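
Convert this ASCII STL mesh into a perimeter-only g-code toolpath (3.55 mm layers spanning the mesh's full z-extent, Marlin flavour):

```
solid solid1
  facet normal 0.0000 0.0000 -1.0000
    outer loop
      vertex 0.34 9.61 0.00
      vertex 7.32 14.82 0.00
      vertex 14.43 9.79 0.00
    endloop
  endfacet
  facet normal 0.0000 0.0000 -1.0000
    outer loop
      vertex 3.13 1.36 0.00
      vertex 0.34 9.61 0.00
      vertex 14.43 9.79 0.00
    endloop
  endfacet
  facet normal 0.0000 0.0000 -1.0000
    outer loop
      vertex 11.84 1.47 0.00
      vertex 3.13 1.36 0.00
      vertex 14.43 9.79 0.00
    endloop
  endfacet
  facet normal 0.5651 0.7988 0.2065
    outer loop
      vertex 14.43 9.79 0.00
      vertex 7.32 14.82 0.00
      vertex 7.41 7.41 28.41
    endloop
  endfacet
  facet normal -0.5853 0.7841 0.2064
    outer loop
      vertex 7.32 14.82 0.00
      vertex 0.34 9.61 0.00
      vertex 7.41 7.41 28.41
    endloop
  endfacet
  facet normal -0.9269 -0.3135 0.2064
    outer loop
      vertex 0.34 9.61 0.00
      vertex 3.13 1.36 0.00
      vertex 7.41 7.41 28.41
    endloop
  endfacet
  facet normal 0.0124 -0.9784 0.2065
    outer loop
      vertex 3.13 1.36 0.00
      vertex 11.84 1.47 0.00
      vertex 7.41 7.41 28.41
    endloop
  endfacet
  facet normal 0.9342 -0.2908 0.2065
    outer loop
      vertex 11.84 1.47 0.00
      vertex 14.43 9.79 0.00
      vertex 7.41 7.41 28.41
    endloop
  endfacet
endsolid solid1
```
; perimeter-only toolpath
G21 ; units = mm
G90 ; absolute positioning
G28 ; home
; layer 1
G0 Z3.55
G0 X13.55 Y9.49
G1 X7.33 Y13.89
G1 X1.22 Y9.33
G1 X3.67 Y2.12
G1 X11.29 Y2.21
G1 X13.55 Y9.49
; layer 2
G0 Z7.10
G0 X12.68 Y9.20
G1 X7.34 Y12.97
G1 X2.11 Y9.06
G1 X4.20 Y2.87
G1 X10.73 Y2.96
G1 X12.68 Y9.20
; layer 3
G0 Z10.65
G0 X11.80 Y8.90
G1 X7.35 Y12.04
G1 X2.99 Y8.79
G1 X4.73 Y3.63
G1 X10.18 Y3.70
G1 X11.80 Y8.90
; layer 4
G0 Z14.21
G0 X10.92 Y8.60
G1 X7.37 Y11.12
G1 X3.88 Y8.51
G1 X5.27 Y4.38
G1 X9.62 Y4.44
G1 X10.92 Y8.60
; layer 5
G0 Z17.76
G0 X10.04 Y8.30
G1 X7.38 Y10.19
G1 X4.76 Y8.23
G1 X5.80 Y5.14
G1 X9.07 Y5.18
G1 X10.04 Y8.30
; layer 6
G0 Z21.31
G0 X9.16 Y8.00
G1 X7.39 Y9.26
G1 X5.64 Y7.96
G1 X6.34 Y5.90
G1 X8.52 Y5.92
G1 X9.16 Y8.00
; layer 7
G0 Z24.86
G0 X8.29 Y7.71
G1 X7.40 Y8.34
G1 X6.53 Y7.69
G1 X6.88 Y6.65
G1 X7.96 Y6.67
G1 X8.29 Y7.71
M2 ; end

The solid is a regular 5-sided pyramid, base circumscribed radius ≈ 7.41 mm, apex at z ≈ 28.4 mm. Slicing at Δz = 3.55 mm — 8 equal slices spanning the solid's height, so layer i sits at z = i·h/8 — gives 7 non-empty perimeters. Each is a 5-segment closed polygon; G0 lifts to the layer z and rapids to the start vertex, then G1 traces the edges. The cross-section shrinks linearly with z (the slice at the apex is degenerate and omitted).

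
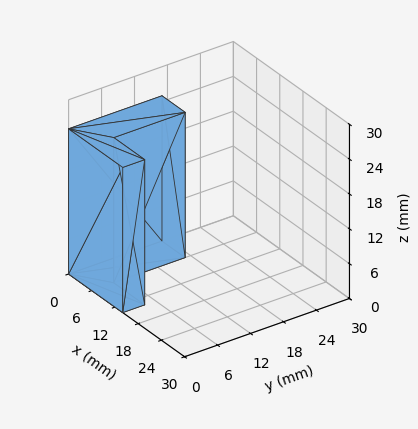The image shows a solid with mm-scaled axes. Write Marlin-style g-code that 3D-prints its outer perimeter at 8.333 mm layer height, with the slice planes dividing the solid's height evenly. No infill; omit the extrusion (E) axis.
Reading the render: the shape is an L-shaped prism: outer 14 × 17 mm, arm thicknesses ≈ 4 mm (horizontal) and 6 mm (vertical), extruded 25 mm in z (dimensions read to the nearest mm from the axis ticks). For the g-code, the solid's height is divided into equal slices at the stated Δz and each level perimeter traced with G1 moves after a G0 lift.

; perimeter-only toolpath
G21 ; units = mm
G90 ; absolute positioning
G28 ; home
; layer 1
G0 Z8.333
G0 X0.000 Y0.000
G1 X14.000 Y0.000
G1 X14.000 Y4.000
G1 X6.000 Y4.000
G1 X6.000 Y17.000
G1 X0.000 Y17.000
G1 X0.000 Y0.000
; layer 2
G0 Z16.667
G0 X0.000 Y0.000
G1 X14.000 Y0.000
G1 X14.000 Y4.000
G1 X6.000 Y4.000
G1 X6.000 Y17.000
G1 X0.000 Y17.000
G1 X0.000 Y0.000
; layer 3
G0 Z25.000
G0 X0.000 Y0.000
G1 X14.000 Y0.000
G1 X14.000 Y4.000
G1 X6.000 Y4.000
G1 X6.000 Y17.000
G1 X0.000 Y17.000
G1 X0.000 Y0.000
M2 ; end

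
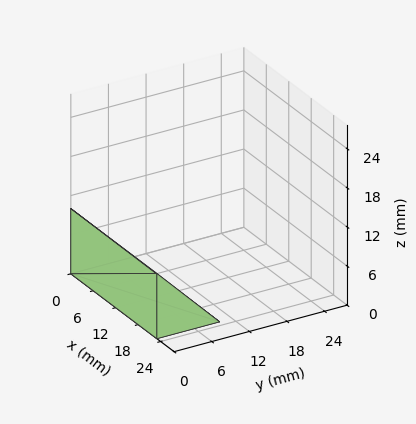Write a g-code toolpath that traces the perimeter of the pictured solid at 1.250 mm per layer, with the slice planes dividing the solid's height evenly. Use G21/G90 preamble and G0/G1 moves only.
Reading the render: the shape is a wedge (ramp): 23 × 10 mm base, rising to 10 mm along the y=0 edge and sloping linearly to z=0 at y=10 (dimensions read to the nearest mm from the axis ticks). For the g-code, the solid's height is divided into equal slices at the stated Δz and each level perimeter traced with G1 moves after a G0 lift.

; perimeter-only toolpath
G21 ; units = mm
G90 ; absolute positioning
G28 ; home
; layer 1
G0 Z1.250
G0 X0.000 Y0.000
G1 X23.000 Y0.000
G1 X23.000 Y8.750
G1 X0.000 Y8.750
G1 X0.000 Y0.000
; layer 2
G0 Z2.500
G0 X0.000 Y0.000
G1 X23.000 Y0.000
G1 X23.000 Y7.500
G1 X0.000 Y7.500
G1 X0.000 Y0.000
; layer 3
G0 Z3.750
G0 X0.000 Y0.000
G1 X23.000 Y0.000
G1 X23.000 Y6.250
G1 X0.000 Y6.250
G1 X0.000 Y0.000
; layer 4
G0 Z5.000
G0 X0.000 Y0.000
G1 X23.000 Y0.000
G1 X23.000 Y5.000
G1 X0.000 Y5.000
G1 X0.000 Y0.000
; layer 5
G0 Z6.250
G0 X0.000 Y0.000
G1 X23.000 Y0.000
G1 X23.000 Y3.750
G1 X0.000 Y3.750
G1 X0.000 Y0.000
; layer 6
G0 Z7.500
G0 X0.000 Y0.000
G1 X23.000 Y0.000
G1 X23.000 Y2.500
G1 X0.000 Y2.500
G1 X0.000 Y0.000
; layer 7
G0 Z8.750
G0 X0.000 Y0.000
G1 X23.000 Y0.000
G1 X23.000 Y1.250
G1 X0.000 Y1.250
G1 X0.000 Y0.000
M2 ; end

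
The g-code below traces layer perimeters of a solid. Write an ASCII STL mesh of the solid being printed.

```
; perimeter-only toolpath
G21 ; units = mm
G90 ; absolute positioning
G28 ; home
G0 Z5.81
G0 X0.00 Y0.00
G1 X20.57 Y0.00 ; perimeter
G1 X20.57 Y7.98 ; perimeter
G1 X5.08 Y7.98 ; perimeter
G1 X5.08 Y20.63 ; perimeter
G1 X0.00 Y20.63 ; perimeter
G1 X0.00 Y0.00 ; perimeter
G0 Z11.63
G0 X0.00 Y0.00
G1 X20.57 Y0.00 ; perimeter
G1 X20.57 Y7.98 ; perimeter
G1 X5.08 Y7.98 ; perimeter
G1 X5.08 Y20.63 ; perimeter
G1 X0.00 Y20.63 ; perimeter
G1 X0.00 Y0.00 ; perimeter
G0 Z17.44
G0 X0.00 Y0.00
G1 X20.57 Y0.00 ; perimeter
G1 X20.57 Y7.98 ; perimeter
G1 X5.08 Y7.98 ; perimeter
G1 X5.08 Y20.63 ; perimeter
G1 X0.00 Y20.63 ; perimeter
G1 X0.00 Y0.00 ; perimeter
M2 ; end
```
solid part
  facet normal 0.0000 0.0000 -1.0000
    outer loop
      vertex 20.57 7.98 0.00
      vertex 20.57 0.00 0.00
      vertex 0.00 0.00 0.00
    endloop
  endfacet
  facet normal 0.0000 0.0000 -1.0000
    outer loop
      vertex 5.08 7.98 0.00
      vertex 20.57 7.98 0.00
      vertex 0.00 0.00 0.00
    endloop
  endfacet
  facet normal 0.0000 0.0000 -1.0000
    outer loop
      vertex 5.08 20.63 0.00
      vertex 5.08 7.98 0.00
      vertex 0.00 0.00 0.00
    endloop
  endfacet
  facet normal 0.0000 0.0000 -1.0000
    outer loop
      vertex 0.00 20.63 0.00
      vertex 5.08 20.63 0.00
      vertex 0.00 0.00 0.00
    endloop
  endfacet
  facet normal 0.0000 0.0000 1.0000
    outer loop
      vertex 0.00 0.00 17.44
      vertex 20.57 0.00 17.44
      vertex 20.57 7.98 17.44
    endloop
  endfacet
  facet normal 0.0000 0.0000 1.0000
    outer loop
      vertex 0.00 0.00 17.44
      vertex 20.57 7.98 17.44
      vertex 5.08 7.98 17.44
    endloop
  endfacet
  facet normal 0.0000 0.0000 1.0000
    outer loop
      vertex 0.00 0.00 17.44
      vertex 5.08 7.98 17.44
      vertex 5.08 20.63 17.44
    endloop
  endfacet
  facet normal 0.0000 0.0000 1.0000
    outer loop
      vertex 0.00 0.00 17.44
      vertex 5.08 20.63 17.44
      vertex 0.00 20.63 17.44
    endloop
  endfacet
  facet normal 0.0000 -1.0000 0.0000
    outer loop
      vertex 0.00 0.00 0.00
      vertex 20.57 0.00 0.00
      vertex 20.57 0.00 17.44
    endloop
  endfacet
  facet normal 0.0000 -1.0000 0.0000
    outer loop
      vertex 0.00 0.00 0.00
      vertex 20.57 0.00 17.44
      vertex 0.00 0.00 17.44
    endloop
  endfacet
  facet normal 1.0000 0.0000 0.0000
    outer loop
      vertex 20.57 0.00 0.00
      vertex 20.57 7.98 0.00
      vertex 20.57 7.98 17.44
    endloop
  endfacet
  facet normal 1.0000 0.0000 0.0000
    outer loop
      vertex 20.57 0.00 0.00
      vertex 20.57 7.98 17.44
      vertex 20.57 0.00 17.44
    endloop
  endfacet
  facet normal 0.0000 1.0000 0.0000
    outer loop
      vertex 20.57 7.98 0.00
      vertex 5.08 7.98 0.00
      vertex 5.08 7.98 17.44
    endloop
  endfacet
  facet normal 0.0000 1.0000 0.0000
    outer loop
      vertex 20.57 7.98 0.00
      vertex 5.08 7.98 17.44
      vertex 20.57 7.98 17.44
    endloop
  endfacet
  facet normal 1.0000 0.0000 0.0000
    outer loop
      vertex 5.08 7.98 0.00
      vertex 5.08 20.63 0.00
      vertex 5.08 20.63 17.44
    endloop
  endfacet
  facet normal 1.0000 0.0000 0.0000
    outer loop
      vertex 5.08 7.98 0.00
      vertex 5.08 20.63 17.44
      vertex 5.08 7.98 17.44
    endloop
  endfacet
  facet normal 0.0000 1.0000 0.0000
    outer loop
      vertex 5.08 20.63 0.00
      vertex 0.00 20.63 0.00
      vertex 0.00 20.63 17.44
    endloop
  endfacet
  facet normal 0.0000 1.0000 0.0000
    outer loop
      vertex 5.08 20.63 0.00
      vertex 0.00 20.63 17.44
      vertex 5.08 20.63 17.44
    endloop
  endfacet
  facet normal -1.0000 0.0000 0.0000
    outer loop
      vertex 0.00 20.63 0.00
      vertex 0.00 0.00 0.00
      vertex 0.00 0.00 17.44
    endloop
  endfacet
  facet normal -1.0000 0.0000 0.0000
    outer loop
      vertex 0.00 20.63 0.00
      vertex 0.00 0.00 17.44
      vertex 0.00 20.63 17.44
    endloop
  endfacet
endsolid part

The G0 Z moves step by Δz≈5.81 mm. Every layer's G1 loop is the same polygon, so the solid is a straight extrusion of it from z=0 to z≈17.4. Closing with flat bottom and top caps and triangulating gives 20 facets — an L-shaped prism: outer 20.6 × 20.6 mm, arm thicknesses ≈ 7.98 mm (horizontal) and 5.08 mm (vertical), extruded 17.4 mm in z.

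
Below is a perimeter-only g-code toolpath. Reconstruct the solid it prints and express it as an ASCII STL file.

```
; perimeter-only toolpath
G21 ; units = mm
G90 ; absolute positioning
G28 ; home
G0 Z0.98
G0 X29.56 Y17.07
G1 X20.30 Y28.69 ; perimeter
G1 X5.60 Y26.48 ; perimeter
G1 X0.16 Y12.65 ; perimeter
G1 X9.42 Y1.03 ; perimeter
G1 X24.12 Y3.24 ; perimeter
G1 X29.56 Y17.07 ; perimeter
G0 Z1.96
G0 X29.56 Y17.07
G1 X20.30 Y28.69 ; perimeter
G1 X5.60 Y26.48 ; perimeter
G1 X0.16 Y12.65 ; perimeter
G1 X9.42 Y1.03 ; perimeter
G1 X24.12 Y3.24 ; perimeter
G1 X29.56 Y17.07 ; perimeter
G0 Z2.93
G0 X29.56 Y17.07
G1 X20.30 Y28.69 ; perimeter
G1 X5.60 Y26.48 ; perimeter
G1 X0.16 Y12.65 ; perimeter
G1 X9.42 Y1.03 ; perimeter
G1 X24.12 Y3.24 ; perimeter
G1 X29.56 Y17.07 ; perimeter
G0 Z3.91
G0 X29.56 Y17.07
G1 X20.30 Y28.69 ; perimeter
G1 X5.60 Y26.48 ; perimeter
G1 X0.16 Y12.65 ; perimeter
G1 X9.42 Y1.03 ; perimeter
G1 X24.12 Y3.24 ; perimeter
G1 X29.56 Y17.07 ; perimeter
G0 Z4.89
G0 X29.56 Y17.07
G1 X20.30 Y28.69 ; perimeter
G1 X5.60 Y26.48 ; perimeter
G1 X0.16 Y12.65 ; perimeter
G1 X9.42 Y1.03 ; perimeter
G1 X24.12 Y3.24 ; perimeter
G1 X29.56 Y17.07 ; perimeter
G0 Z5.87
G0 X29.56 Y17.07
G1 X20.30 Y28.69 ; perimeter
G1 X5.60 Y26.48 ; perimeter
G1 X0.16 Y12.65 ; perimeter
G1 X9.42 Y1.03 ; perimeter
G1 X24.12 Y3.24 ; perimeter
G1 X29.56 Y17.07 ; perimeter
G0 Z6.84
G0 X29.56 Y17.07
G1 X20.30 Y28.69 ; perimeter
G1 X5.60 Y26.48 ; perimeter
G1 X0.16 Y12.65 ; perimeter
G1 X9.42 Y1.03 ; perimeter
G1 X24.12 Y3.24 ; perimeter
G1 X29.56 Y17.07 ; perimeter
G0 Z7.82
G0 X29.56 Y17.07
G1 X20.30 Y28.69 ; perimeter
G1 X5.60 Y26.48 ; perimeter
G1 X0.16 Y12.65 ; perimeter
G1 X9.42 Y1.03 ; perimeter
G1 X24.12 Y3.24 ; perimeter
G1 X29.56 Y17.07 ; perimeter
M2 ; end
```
solid part
  facet normal 0.0000 0.0000 -1.0000
    outer loop
      vertex 5.60 26.48 0.00
      vertex 20.30 28.69 0.00
      vertex 29.56 17.07 0.00
    endloop
  endfacet
  facet normal 0.0000 0.0000 -1.0000
    outer loop
      vertex 0.16 12.65 0.00
      vertex 5.60 26.48 0.00
      vertex 29.56 17.07 0.00
    endloop
  endfacet
  facet normal 0.0000 0.0000 -1.0000
    outer loop
      vertex 9.42 1.03 0.00
      vertex 0.16 12.65 0.00
      vertex 29.56 17.07 0.00
    endloop
  endfacet
  facet normal 0.0000 0.0000 -1.0000
    outer loop
      vertex 24.12 3.24 0.00
      vertex 9.42 1.03 0.00
      vertex 29.56 17.07 0.00
    endloop
  endfacet
  facet normal 0.0000 0.0000 1.0000
    outer loop
      vertex 29.56 17.07 7.82
      vertex 20.30 28.69 7.82
      vertex 5.60 26.48 7.82
    endloop
  endfacet
  facet normal 0.0000 0.0000 1.0000
    outer loop
      vertex 29.56 17.07 7.82
      vertex 5.60 26.48 7.82
      vertex 0.16 12.65 7.82
    endloop
  endfacet
  facet normal 0.0000 0.0000 1.0000
    outer loop
      vertex 29.56 17.07 7.82
      vertex 0.16 12.65 7.82
      vertex 9.42 1.03 7.82
    endloop
  endfacet
  facet normal 0.0000 0.0000 1.0000
    outer loop
      vertex 29.56 17.07 7.82
      vertex 9.42 1.03 7.82
      vertex 24.12 3.24 7.82
    endloop
  endfacet
  facet normal 0.7820 0.6232 0.0000
    outer loop
      vertex 29.56 17.07 0.00
      vertex 20.30 28.69 0.00
      vertex 20.30 28.69 7.82
    endloop
  endfacet
  facet normal 0.7820 0.6232 0.0000
    outer loop
      vertex 29.56 17.07 0.00
      vertex 20.30 28.69 7.82
      vertex 29.56 17.07 7.82
    endloop
  endfacet
  facet normal -0.1487 0.9889 0.0000
    outer loop
      vertex 20.30 28.69 0.00
      vertex 5.60 26.48 0.00
      vertex 5.60 26.48 7.82
    endloop
  endfacet
  facet normal -0.1487 0.9889 0.0000
    outer loop
      vertex 20.30 28.69 0.00
      vertex 5.60 26.48 7.82
      vertex 20.30 28.69 7.82
    endloop
  endfacet
  facet normal -0.9306 0.3660 0.0000
    outer loop
      vertex 5.60 26.48 0.00
      vertex 0.16 12.65 0.00
      vertex 0.16 12.65 7.82
    endloop
  endfacet
  facet normal -0.9306 0.3660 0.0000
    outer loop
      vertex 5.60 26.48 0.00
      vertex 0.16 12.65 7.82
      vertex 5.60 26.48 7.82
    endloop
  endfacet
  facet normal -0.7820 -0.6232 0.0000
    outer loop
      vertex 0.16 12.65 0.00
      vertex 9.42 1.03 0.00
      vertex 9.42 1.03 7.82
    endloop
  endfacet
  facet normal -0.7820 -0.6232 0.0000
    outer loop
      vertex 0.16 12.65 0.00
      vertex 9.42 1.03 7.82
      vertex 0.16 12.65 7.82
    endloop
  endfacet
  facet normal 0.1487 -0.9889 0.0000
    outer loop
      vertex 9.42 1.03 0.00
      vertex 24.12 3.24 0.00
      vertex 24.12 3.24 7.82
    endloop
  endfacet
  facet normal 0.1487 -0.9889 0.0000
    outer loop
      vertex 9.42 1.03 0.00
      vertex 24.12 3.24 7.82
      vertex 9.42 1.03 7.82
    endloop
  endfacet
  facet normal 0.9306 -0.3660 0.0000
    outer loop
      vertex 24.12 3.24 0.00
      vertex 29.56 17.07 0.00
      vertex 29.56 17.07 7.82
    endloop
  endfacet
  facet normal 0.9306 -0.3660 0.0000
    outer loop
      vertex 24.12 3.24 0.00
      vertex 29.56 17.07 7.82
      vertex 24.12 3.24 7.82
    endloop
  endfacet
endsolid part

The G0 Z moves step by Δz≈0.98 mm. Every layer's G1 loop is the same polygon, so the solid is a straight extrusion of it from z=0 to z≈7.82. Closing with flat bottom and top caps and triangulating gives 20 facets — a regular 6-sided prism (a cylinder approximated with 6 flat sides), circumscribed radius ≈ 14.9 mm, height ≈ 7.82 mm.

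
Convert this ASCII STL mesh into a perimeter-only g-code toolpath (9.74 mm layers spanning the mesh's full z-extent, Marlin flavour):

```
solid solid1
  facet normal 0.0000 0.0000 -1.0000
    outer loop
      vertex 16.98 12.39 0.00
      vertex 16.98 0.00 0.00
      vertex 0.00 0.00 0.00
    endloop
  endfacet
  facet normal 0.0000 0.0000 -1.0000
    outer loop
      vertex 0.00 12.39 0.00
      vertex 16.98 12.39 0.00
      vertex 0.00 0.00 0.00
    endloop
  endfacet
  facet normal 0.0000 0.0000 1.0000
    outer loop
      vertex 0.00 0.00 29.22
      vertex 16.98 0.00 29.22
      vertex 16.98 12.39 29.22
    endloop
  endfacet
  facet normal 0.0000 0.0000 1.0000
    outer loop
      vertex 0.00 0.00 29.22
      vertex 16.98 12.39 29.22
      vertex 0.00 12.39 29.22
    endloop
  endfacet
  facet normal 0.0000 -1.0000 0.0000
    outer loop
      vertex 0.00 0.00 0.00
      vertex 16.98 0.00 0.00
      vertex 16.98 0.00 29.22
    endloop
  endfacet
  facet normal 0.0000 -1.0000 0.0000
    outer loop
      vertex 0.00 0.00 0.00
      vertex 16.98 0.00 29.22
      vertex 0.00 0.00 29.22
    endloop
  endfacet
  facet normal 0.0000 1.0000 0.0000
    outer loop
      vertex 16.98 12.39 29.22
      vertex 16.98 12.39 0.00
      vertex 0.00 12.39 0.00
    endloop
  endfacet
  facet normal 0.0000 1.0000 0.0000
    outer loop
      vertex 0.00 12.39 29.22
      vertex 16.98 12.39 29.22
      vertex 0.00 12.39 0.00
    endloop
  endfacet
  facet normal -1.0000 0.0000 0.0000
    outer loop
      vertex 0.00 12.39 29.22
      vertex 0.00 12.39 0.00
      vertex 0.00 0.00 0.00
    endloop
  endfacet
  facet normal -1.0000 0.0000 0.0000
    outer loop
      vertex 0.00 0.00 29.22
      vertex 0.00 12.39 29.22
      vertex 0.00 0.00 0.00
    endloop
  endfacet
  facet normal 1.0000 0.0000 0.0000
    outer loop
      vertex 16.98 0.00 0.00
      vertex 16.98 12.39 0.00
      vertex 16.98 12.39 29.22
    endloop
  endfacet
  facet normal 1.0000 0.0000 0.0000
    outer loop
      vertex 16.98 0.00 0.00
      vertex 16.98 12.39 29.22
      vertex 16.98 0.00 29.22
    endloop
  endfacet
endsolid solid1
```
; perimeter-only toolpath
G21 ; units = mm
G90 ; absolute positioning
G28 ; home
; layer 1
G0 Z9.74
G0 X0.00 Y0.00
G1 X16.98 Y0.00
G1 X16.98 Y12.39
G1 X0.00 Y12.39
G1 X0.00 Y0.00
; layer 2
G0 Z19.48
G0 X0.00 Y0.00
G1 X16.98 Y0.00
G1 X16.98 Y12.39
G1 X0.00 Y12.39
G1 X0.00 Y0.00
; layer 3
G0 Z29.22
G0 X0.00 Y0.00
G1 X16.98 Y0.00
G1 X16.98 Y12.39
G1 X0.00 Y12.39
G1 X0.00 Y0.00
M2 ; end

The solid is a rectangular box, roughly 17 × 12.4 mm footprint and 29.2 mm tall. Slicing at Δz = 9.74 mm — 3 equal slices spanning the solid's height, so layer i sits at z = i·h/3 — gives 3 non-empty perimeters. Each is a 4-segment closed polygon; G0 lifts to the layer z and rapids to the start vertex, then G1 traces the edges.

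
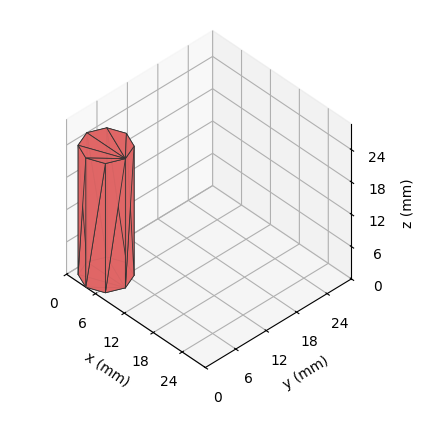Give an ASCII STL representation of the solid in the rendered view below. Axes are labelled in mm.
Reading the render: the shape is a regular 8-sided prism (a cylinder approximated with 8 flat sides), circumscribed radius ≈ 4 mm, height ≈ 24 mm (dimensions read to the nearest mm from the axis ticks). For the STL, each face is triangulated and given an outward normal.

solid part
  facet normal 0.0000 0.0000 -1.0000
    outer loop
      vertex 4.00 8.00 0.00
      vertex 6.83 6.83 0.00
      vertex 8.00 4.00 0.00
    endloop
  endfacet
  facet normal 0.0000 0.0000 -1.0000
    outer loop
      vertex 1.17 6.83 0.00
      vertex 4.00 8.00 0.00
      vertex 8.00 4.00 0.00
    endloop
  endfacet
  facet normal 0.0000 0.0000 -1.0000
    outer loop
      vertex 0.00 4.00 0.00
      vertex 1.17 6.83 0.00
      vertex 8.00 4.00 0.00
    endloop
  endfacet
  facet normal 0.0000 0.0000 -1.0000
    outer loop
      vertex 1.17 1.17 0.00
      vertex 0.00 4.00 0.00
      vertex 8.00 4.00 0.00
    endloop
  endfacet
  facet normal 0.0000 0.0000 -1.0000
    outer loop
      vertex 4.00 0.00 0.00
      vertex 1.17 1.17 0.00
      vertex 8.00 4.00 0.00
    endloop
  endfacet
  facet normal 0.0000 0.0000 -1.0000
    outer loop
      vertex 6.83 1.17 0.00
      vertex 4.00 0.00 0.00
      vertex 8.00 4.00 0.00
    endloop
  endfacet
  facet normal 0.0000 0.0000 1.0000
    outer loop
      vertex 8.00 4.00 24.00
      vertex 6.83 6.83 24.00
      vertex 4.00 8.00 24.00
    endloop
  endfacet
  facet normal 0.0000 0.0000 1.0000
    outer loop
      vertex 8.00 4.00 24.00
      vertex 4.00 8.00 24.00
      vertex 1.17 6.83 24.00
    endloop
  endfacet
  facet normal 0.0000 0.0000 1.0000
    outer loop
      vertex 8.00 4.00 24.00
      vertex 1.17 6.83 24.00
      vertex 0.00 4.00 24.00
    endloop
  endfacet
  facet normal 0.0000 0.0000 1.0000
    outer loop
      vertex 8.00 4.00 24.00
      vertex 0.00 4.00 24.00
      vertex 1.17 1.17 24.00
    endloop
  endfacet
  facet normal 0.0000 0.0000 1.0000
    outer loop
      vertex 8.00 4.00 24.00
      vertex 1.17 1.17 24.00
      vertex 4.00 0.00 24.00
    endloop
  endfacet
  facet normal 0.0000 0.0000 1.0000
    outer loop
      vertex 8.00 4.00 24.00
      vertex 4.00 0.00 24.00
      vertex 6.83 1.17 24.00
    endloop
  endfacet
  facet normal 0.9241 0.3821 0.0000
    outer loop
      vertex 8.00 4.00 0.00
      vertex 6.83 6.83 0.00
      vertex 6.83 6.83 24.00
    endloop
  endfacet
  facet normal 0.9241 0.3821 0.0000
    outer loop
      vertex 8.00 4.00 0.00
      vertex 6.83 6.83 24.00
      vertex 8.00 4.00 24.00
    endloop
  endfacet
  facet normal 0.3821 0.9241 0.0000
    outer loop
      vertex 6.83 6.83 0.00
      vertex 4.00 8.00 0.00
      vertex 4.00 8.00 24.00
    endloop
  endfacet
  facet normal 0.3821 0.9241 0.0000
    outer loop
      vertex 6.83 6.83 0.00
      vertex 4.00 8.00 24.00
      vertex 6.83 6.83 24.00
    endloop
  endfacet
  facet normal -0.3821 0.9241 0.0000
    outer loop
      vertex 4.00 8.00 0.00
      vertex 1.17 6.83 0.00
      vertex 1.17 6.83 24.00
    endloop
  endfacet
  facet normal -0.3821 0.9241 0.0000
    outer loop
      vertex 4.00 8.00 0.00
      vertex 1.17 6.83 24.00
      vertex 4.00 8.00 24.00
    endloop
  endfacet
  facet normal -0.9241 0.3821 0.0000
    outer loop
      vertex 1.17 6.83 0.00
      vertex 0.00 4.00 0.00
      vertex 0.00 4.00 24.00
    endloop
  endfacet
  facet normal -0.9241 0.3821 0.0000
    outer loop
      vertex 1.17 6.83 0.00
      vertex 0.00 4.00 24.00
      vertex 1.17 6.83 24.00
    endloop
  endfacet
  facet normal -0.9241 -0.3821 0.0000
    outer loop
      vertex 0.00 4.00 0.00
      vertex 1.17 1.17 0.00
      vertex 1.17 1.17 24.00
    endloop
  endfacet
  facet normal -0.9241 -0.3821 0.0000
    outer loop
      vertex 0.00 4.00 0.00
      vertex 1.17 1.17 24.00
      vertex 0.00 4.00 24.00
    endloop
  endfacet
  facet normal -0.3821 -0.9241 0.0000
    outer loop
      vertex 1.17 1.17 0.00
      vertex 4.00 0.00 0.00
      vertex 4.00 0.00 24.00
    endloop
  endfacet
  facet normal -0.3821 -0.9241 0.0000
    outer loop
      vertex 1.17 1.17 0.00
      vertex 4.00 0.00 24.00
      vertex 1.17 1.17 24.00
    endloop
  endfacet
  facet normal 0.3821 -0.9241 0.0000
    outer loop
      vertex 4.00 0.00 0.00
      vertex 6.83 1.17 0.00
      vertex 6.83 1.17 24.00
    endloop
  endfacet
  facet normal 0.3821 -0.9241 0.0000
    outer loop
      vertex 4.00 0.00 0.00
      vertex 6.83 1.17 24.00
      vertex 4.00 0.00 24.00
    endloop
  endfacet
  facet normal 0.9241 -0.3821 0.0000
    outer loop
      vertex 6.83 1.17 0.00
      vertex 8.00 4.00 0.00
      vertex 8.00 4.00 24.00
    endloop
  endfacet
  facet normal 0.9241 -0.3821 0.0000
    outer loop
      vertex 6.83 1.17 0.00
      vertex 8.00 4.00 24.00
      vertex 6.83 1.17 24.00
    endloop
  endfacet
endsolid part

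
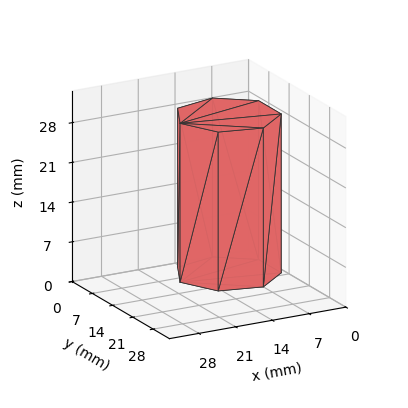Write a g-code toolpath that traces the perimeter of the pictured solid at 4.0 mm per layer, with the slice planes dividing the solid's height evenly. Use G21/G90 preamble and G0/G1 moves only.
Reading the render: the shape is a regular 7-sided prism (a cylinder approximated with 7 flat sides), circumscribed radius ≈ 9 mm, height ≈ 28 mm (dimensions read to the nearest mm from the axis ticks). For the g-code, the solid's height is divided into equal slices at the stated Δz and each level perimeter traced with G1 moves after a G0 lift.

; perimeter-only toolpath
G21 ; units = mm
G90 ; absolute positioning
G28 ; home
; layer 1
G0 Z4.0
G0 X18.0 Y9.0
G1 X14.6 Y16.0
G1 X7.0 Y17.8
G1 X0.9 Y12.9
G1 X0.9 Y5.1
G1 X7.0 Y0.2
G1 X14.6 Y2.0
G1 X18.0 Y9.0
; layer 2
G0 Z8.0
G0 X18.0 Y9.0
G1 X14.6 Y16.0
G1 X7.0 Y17.8
G1 X0.9 Y12.9
G1 X0.9 Y5.1
G1 X7.0 Y0.2
G1 X14.6 Y2.0
G1 X18.0 Y9.0
; layer 3
G0 Z12.0
G0 X18.0 Y9.0
G1 X14.6 Y16.0
G1 X7.0 Y17.8
G1 X0.9 Y12.9
G1 X0.9 Y5.1
G1 X7.0 Y0.2
G1 X14.6 Y2.0
G1 X18.0 Y9.0
; layer 4
G0 Z16.0
G0 X18.0 Y9.0
G1 X14.6 Y16.0
G1 X7.0 Y17.8
G1 X0.9 Y12.9
G1 X0.9 Y5.1
G1 X7.0 Y0.2
G1 X14.6 Y2.0
G1 X18.0 Y9.0
; layer 5
G0 Z20.0
G0 X18.0 Y9.0
G1 X14.6 Y16.0
G1 X7.0 Y17.8
G1 X0.9 Y12.9
G1 X0.9 Y5.1
G1 X7.0 Y0.2
G1 X14.6 Y2.0
G1 X18.0 Y9.0
; layer 6
G0 Z24.0
G0 X18.0 Y9.0
G1 X14.6 Y16.0
G1 X7.0 Y17.8
G1 X0.9 Y12.9
G1 X0.9 Y5.1
G1 X7.0 Y0.2
G1 X14.6 Y2.0
G1 X18.0 Y9.0
; layer 7
G0 Z28.0
G0 X18.0 Y9.0
G1 X14.6 Y16.0
G1 X7.0 Y17.8
G1 X0.9 Y12.9
G1 X0.9 Y5.1
G1 X7.0 Y0.2
G1 X14.6 Y2.0
G1 X18.0 Y9.0
M2 ; end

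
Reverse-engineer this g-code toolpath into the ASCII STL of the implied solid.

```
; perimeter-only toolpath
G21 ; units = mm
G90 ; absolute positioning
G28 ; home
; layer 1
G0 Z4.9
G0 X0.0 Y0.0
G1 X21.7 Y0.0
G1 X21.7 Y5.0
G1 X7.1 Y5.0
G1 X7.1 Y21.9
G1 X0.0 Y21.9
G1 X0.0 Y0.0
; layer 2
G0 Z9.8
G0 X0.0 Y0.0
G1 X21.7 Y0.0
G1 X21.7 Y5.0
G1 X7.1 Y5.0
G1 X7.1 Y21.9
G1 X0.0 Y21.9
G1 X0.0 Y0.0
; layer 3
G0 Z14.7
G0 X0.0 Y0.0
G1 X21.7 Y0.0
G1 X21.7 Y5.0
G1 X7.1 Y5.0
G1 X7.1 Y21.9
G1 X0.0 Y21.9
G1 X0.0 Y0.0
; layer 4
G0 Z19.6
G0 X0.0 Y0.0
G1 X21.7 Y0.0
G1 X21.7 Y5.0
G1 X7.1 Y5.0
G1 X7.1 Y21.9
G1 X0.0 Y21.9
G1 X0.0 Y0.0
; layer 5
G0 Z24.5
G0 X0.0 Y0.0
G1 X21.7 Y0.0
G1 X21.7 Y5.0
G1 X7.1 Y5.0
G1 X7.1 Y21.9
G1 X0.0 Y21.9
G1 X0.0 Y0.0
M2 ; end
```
solid part
  facet normal 0.0000 0.0000 -1.0000
    outer loop
      vertex 21.7 5.0 0.0
      vertex 21.7 0.0 0.0
      vertex 0.0 0.0 0.0
    endloop
  endfacet
  facet normal 0.0000 0.0000 -1.0000
    outer loop
      vertex 7.1 5.0 0.0
      vertex 21.7 5.0 0.0
      vertex 0.0 0.0 0.0
    endloop
  endfacet
  facet normal 0.0000 0.0000 -1.0000
    outer loop
      vertex 7.1 21.9 0.0
      vertex 7.1 5.0 0.0
      vertex 0.0 0.0 0.0
    endloop
  endfacet
  facet normal 0.0000 0.0000 -1.0000
    outer loop
      vertex 0.0 21.9 0.0
      vertex 7.1 21.9 0.0
      vertex 0.0 0.0 0.0
    endloop
  endfacet
  facet normal 0.0000 0.0000 1.0000
    outer loop
      vertex 0.0 0.0 24.5
      vertex 21.7 0.0 24.5
      vertex 21.7 5.0 24.5
    endloop
  endfacet
  facet normal 0.0000 0.0000 1.0000
    outer loop
      vertex 0.0 0.0 24.5
      vertex 21.7 5.0 24.5
      vertex 7.1 5.0 24.5
    endloop
  endfacet
  facet normal 0.0000 0.0000 1.0000
    outer loop
      vertex 0.0 0.0 24.5
      vertex 7.1 5.0 24.5
      vertex 7.1 21.9 24.5
    endloop
  endfacet
  facet normal 0.0000 0.0000 1.0000
    outer loop
      vertex 0.0 0.0 24.5
      vertex 7.1 21.9 24.5
      vertex 0.0 21.9 24.5
    endloop
  endfacet
  facet normal 0.0000 -1.0000 0.0000
    outer loop
      vertex 0.0 0.0 0.0
      vertex 21.7 0.0 0.0
      vertex 21.7 0.0 24.5
    endloop
  endfacet
  facet normal 0.0000 -1.0000 0.0000
    outer loop
      vertex 0.0 0.0 0.0
      vertex 21.7 0.0 24.5
      vertex 0.0 0.0 24.5
    endloop
  endfacet
  facet normal 1.0000 0.0000 0.0000
    outer loop
      vertex 21.7 0.0 0.0
      vertex 21.7 5.0 0.0
      vertex 21.7 5.0 24.5
    endloop
  endfacet
  facet normal 1.0000 0.0000 0.0000
    outer loop
      vertex 21.7 0.0 0.0
      vertex 21.7 5.0 24.5
      vertex 21.7 0.0 24.5
    endloop
  endfacet
  facet normal 0.0000 1.0000 0.0000
    outer loop
      vertex 21.7 5.0 0.0
      vertex 7.1 5.0 0.0
      vertex 7.1 5.0 24.5
    endloop
  endfacet
  facet normal 0.0000 1.0000 0.0000
    outer loop
      vertex 21.7 5.0 0.0
      vertex 7.1 5.0 24.5
      vertex 21.7 5.0 24.5
    endloop
  endfacet
  facet normal 1.0000 0.0000 0.0000
    outer loop
      vertex 7.1 5.0 0.0
      vertex 7.1 21.9 0.0
      vertex 7.1 21.9 24.5
    endloop
  endfacet
  facet normal 1.0000 0.0000 0.0000
    outer loop
      vertex 7.1 5.0 0.0
      vertex 7.1 21.9 24.5
      vertex 7.1 5.0 24.5
    endloop
  endfacet
  facet normal 0.0000 1.0000 0.0000
    outer loop
      vertex 7.1 21.9 0.0
      vertex 0.0 21.9 0.0
      vertex 0.0 21.9 24.5
    endloop
  endfacet
  facet normal 0.0000 1.0000 0.0000
    outer loop
      vertex 7.1 21.9 0.0
      vertex 0.0 21.9 24.5
      vertex 7.1 21.9 24.5
    endloop
  endfacet
  facet normal -1.0000 0.0000 0.0000
    outer loop
      vertex 0.0 21.9 0.0
      vertex 0.0 0.0 0.0
      vertex 0.0 0.0 24.5
    endloop
  endfacet
  facet normal -1.0000 0.0000 0.0000
    outer loop
      vertex 0.0 21.9 0.0
      vertex 0.0 0.0 24.5
      vertex 0.0 21.9 24.5
    endloop
  endfacet
endsolid part

The G0 Z moves step by Δz≈4.9 mm. Every layer's G1 loop is the same polygon, so the solid is a straight extrusion of it from z=0 to z≈24.5. Closing with flat bottom and top caps and triangulating gives 20 facets — an L-shaped prism: outer 21.7 × 21.9 mm, arm thicknesses ≈ 5 mm (horizontal) and 7.1 mm (vertical), extruded 24.5 mm in z.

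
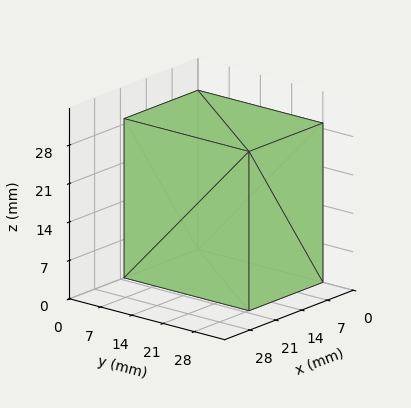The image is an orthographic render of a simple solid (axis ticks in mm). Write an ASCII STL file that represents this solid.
Reading the render: the shape is a rectangular box, roughly 20 × 28 mm footprint and 29 mm tall (dimensions read to the nearest mm from the axis ticks). For the STL, each face is triangulated and given an outward normal.

solid part
  facet normal 0.0000 0.0000 -1.0000
    outer loop
      vertex 20.00 28.00 0.00
      vertex 20.00 0.00 0.00
      vertex 0.00 0.00 0.00
    endloop
  endfacet
  facet normal 0.0000 0.0000 -1.0000
    outer loop
      vertex 0.00 28.00 0.00
      vertex 20.00 28.00 0.00
      vertex 0.00 0.00 0.00
    endloop
  endfacet
  facet normal 0.0000 0.0000 1.0000
    outer loop
      vertex 0.00 0.00 29.00
      vertex 20.00 0.00 29.00
      vertex 20.00 28.00 29.00
    endloop
  endfacet
  facet normal 0.0000 0.0000 1.0000
    outer loop
      vertex 0.00 0.00 29.00
      vertex 20.00 28.00 29.00
      vertex 0.00 28.00 29.00
    endloop
  endfacet
  facet normal 0.0000 -1.0000 0.0000
    outer loop
      vertex 0.00 0.00 0.00
      vertex 20.00 0.00 0.00
      vertex 20.00 0.00 29.00
    endloop
  endfacet
  facet normal 0.0000 -1.0000 0.0000
    outer loop
      vertex 0.00 0.00 0.00
      vertex 20.00 0.00 29.00
      vertex 0.00 0.00 29.00
    endloop
  endfacet
  facet normal 0.0000 1.0000 0.0000
    outer loop
      vertex 20.00 28.00 29.00
      vertex 20.00 28.00 0.00
      vertex 0.00 28.00 0.00
    endloop
  endfacet
  facet normal 0.0000 1.0000 0.0000
    outer loop
      vertex 0.00 28.00 29.00
      vertex 20.00 28.00 29.00
      vertex 0.00 28.00 0.00
    endloop
  endfacet
  facet normal -1.0000 0.0000 0.0000
    outer loop
      vertex 0.00 28.00 29.00
      vertex 0.00 28.00 0.00
      vertex 0.00 0.00 0.00
    endloop
  endfacet
  facet normal -1.0000 0.0000 0.0000
    outer loop
      vertex 0.00 0.00 29.00
      vertex 0.00 28.00 29.00
      vertex 0.00 0.00 0.00
    endloop
  endfacet
  facet normal 1.0000 0.0000 0.0000
    outer loop
      vertex 20.00 0.00 0.00
      vertex 20.00 28.00 0.00
      vertex 20.00 28.00 29.00
    endloop
  endfacet
  facet normal 1.0000 0.0000 0.0000
    outer loop
      vertex 20.00 0.00 0.00
      vertex 20.00 28.00 29.00
      vertex 20.00 0.00 29.00
    endloop
  endfacet
endsolid part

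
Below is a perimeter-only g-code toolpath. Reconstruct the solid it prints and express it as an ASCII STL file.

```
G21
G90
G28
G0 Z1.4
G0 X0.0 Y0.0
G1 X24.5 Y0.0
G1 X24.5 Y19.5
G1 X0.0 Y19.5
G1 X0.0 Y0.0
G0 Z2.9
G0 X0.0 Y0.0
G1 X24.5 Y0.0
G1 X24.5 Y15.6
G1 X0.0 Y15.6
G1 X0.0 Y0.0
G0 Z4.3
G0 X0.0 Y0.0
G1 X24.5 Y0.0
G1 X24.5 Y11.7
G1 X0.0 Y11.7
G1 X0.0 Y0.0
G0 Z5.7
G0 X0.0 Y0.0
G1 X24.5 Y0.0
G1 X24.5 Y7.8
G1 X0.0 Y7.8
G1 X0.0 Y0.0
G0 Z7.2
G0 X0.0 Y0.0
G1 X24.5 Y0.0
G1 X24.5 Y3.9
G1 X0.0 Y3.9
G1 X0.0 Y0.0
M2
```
solid part
  facet normal 0.0000 0.0000 -1.0000
    outer loop
      vertex 24.5 23.4 0.0
      vertex 24.5 0.0 0.0
      vertex 0.0 0.0 0.0
    endloop
  endfacet
  facet normal 0.0000 0.0000 -1.0000
    outer loop
      vertex 0.0 23.4 0.0
      vertex 24.5 23.4 0.0
      vertex 0.0 0.0 0.0
    endloop
  endfacet
  facet normal 0.0000 -1.0000 0.0000
    outer loop
      vertex 0.0 0.0 0.0
      vertex 24.5 0.0 0.0
      vertex 24.5 0.0 8.6
    endloop
  endfacet
  facet normal 0.0000 -1.0000 0.0000
    outer loop
      vertex 0.0 0.0 0.0
      vertex 24.5 0.0 8.6
      vertex 0.0 0.0 8.6
    endloop
  endfacet
  facet normal 0.0000 0.3450 0.9386
    outer loop
      vertex 0.0 0.0 8.6
      vertex 24.5 0.0 8.6
      vertex 24.5 23.4 0.0
    endloop
  endfacet
  facet normal 0.0000 0.3450 0.9386
    outer loop
      vertex 0.0 0.0 8.6
      vertex 24.5 23.4 0.0
      vertex 0.0 23.4 0.0
    endloop
  endfacet
  facet normal -1.0000 0.0000 0.0000
    outer loop
      vertex 0.0 0.0 8.6
      vertex 0.0 23.4 0.0
      vertex 0.0 0.0 0.0
    endloop
  endfacet
  facet normal 1.0000 0.0000 0.0000
    outer loop
      vertex 24.5 0.0 0.0
      vertex 24.5 23.4 0.0
      vertex 24.5 0.0 8.6
    endloop
  endfacet
endsolid part

The G0 Z moves step by Δz≈1.4 mm. The G1 loops shrink linearly with z, so the solid tapers from its base footprint up to z≈8.6. Closing with a flat bottom cap and the tapered top and triangulating gives 8 facets — a wedge (ramp): 24.5 × 23.4 mm base, rising to 8.6 mm along the y=0 edge and sloping linearly to z=0 at y=23.4.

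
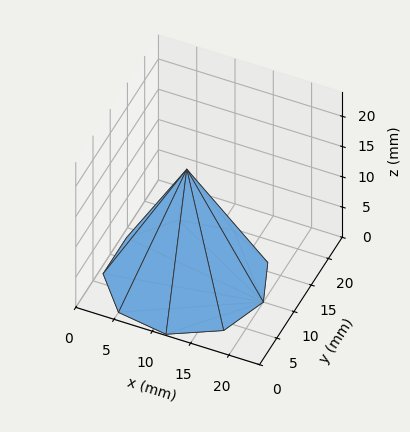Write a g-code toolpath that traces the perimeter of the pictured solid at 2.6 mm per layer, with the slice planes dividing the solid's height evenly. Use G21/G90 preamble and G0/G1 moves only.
Reading the render: the shape is a regular 9-sided pyramid, base circumscribed radius ≈ 10 mm, apex at z ≈ 18 mm (dimensions read to the nearest mm from the axis ticks). For the g-code, the solid's height is divided into equal slices at the stated Δz and each level perimeter traced with G1 moves after a G0 lift.

; perimeter-only toolpath
G21 ; units = mm
G90 ; absolute positioning
G28 ; home
; layer 1
G0 Z2.6
G0 X18.6 Y10.0
G1 X16.6 Y15.5
G1 X11.5 Y18.4
G1 X5.7 Y17.5
G1 X1.9 Y12.9
G1 X1.9 Y7.1
G1 X5.7 Y2.5
G1 X11.5 Y1.6
G1 X16.6 Y4.5
G1 X18.6 Y10.0
; layer 2
G0 Z5.1
G0 X17.1 Y10.0
G1 X15.5 Y14.6
G1 X11.2 Y17.0
G1 X6.4 Y16.2
G1 X3.3 Y12.4
G1 X3.3 Y7.6
G1 X6.4 Y3.8
G1 X11.2 Y3.0
G1 X15.5 Y5.4
G1 X17.1 Y10.0
; layer 3
G0 Z7.7
G0 X15.7 Y10.0
G1 X14.4 Y13.7
G1 X11.0 Y15.6
G1 X7.1 Y15.0
G1 X4.6 Y11.9
G1 X4.6 Y8.1
G1 X7.1 Y5.0
G1 X11.0 Y4.4
G1 X14.4 Y6.3
G1 X15.7 Y10.0
; layer 4
G0 Z10.3
G0 X14.3 Y10.0
G1 X13.3 Y12.7
G1 X10.7 Y14.2
G1 X7.9 Y13.7
G1 X6.0 Y11.5
G1 X6.0 Y8.5
G1 X7.9 Y6.3
G1 X10.7 Y5.8
G1 X13.3 Y7.3
G1 X14.3 Y10.0
; layer 5
G0 Z12.9
G0 X12.9 Y10.0
G1 X12.2 Y11.8
G1 X10.5 Y12.8
G1 X8.6 Y12.5
G1 X7.3 Y11.0
G1 X7.3 Y9.0
G1 X8.6 Y7.5
G1 X10.5 Y7.2
G1 X12.2 Y8.2
G1 X12.9 Y10.0
; layer 6
G0 Z15.4
G0 X11.4 Y10.0
G1 X11.1 Y10.9
G1 X10.2 Y11.4
G1 X9.3 Y11.2
G1 X8.7 Y10.5
G1 X8.7 Y9.5
G1 X9.3 Y8.8
G1 X10.2 Y8.6
G1 X11.1 Y9.1
G1 X11.4 Y10.0
M2 ; end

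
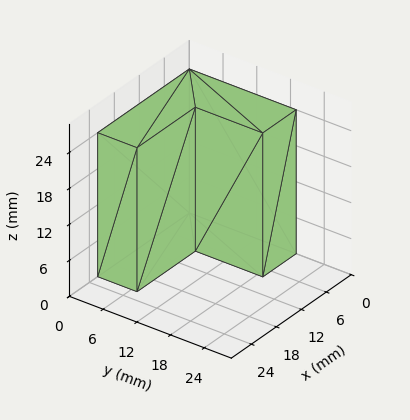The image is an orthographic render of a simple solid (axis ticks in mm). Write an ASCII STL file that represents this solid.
Reading the render: the shape is an L-shaped prism: outer 22 × 19 mm, arm thicknesses ≈ 7 mm (horizontal) and 8 mm (vertical), extruded 24 mm in z (dimensions read to the nearest mm from the axis ticks). For the STL, each face is triangulated and given an outward normal.

solid part
  facet normal 0.0000 0.0000 -1.0000
    outer loop
      vertex 22.0 7.0 0.0
      vertex 22.0 0.0 0.0
      vertex 0.0 0.0 0.0
    endloop
  endfacet
  facet normal 0.0000 0.0000 -1.0000
    outer loop
      vertex 8.0 7.0 0.0
      vertex 22.0 7.0 0.0
      vertex 0.0 0.0 0.0
    endloop
  endfacet
  facet normal 0.0000 0.0000 -1.0000
    outer loop
      vertex 8.0 19.0 0.0
      vertex 8.0 7.0 0.0
      vertex 0.0 0.0 0.0
    endloop
  endfacet
  facet normal 0.0000 0.0000 -1.0000
    outer loop
      vertex 0.0 19.0 0.0
      vertex 8.0 19.0 0.0
      vertex 0.0 0.0 0.0
    endloop
  endfacet
  facet normal 0.0000 0.0000 1.0000
    outer loop
      vertex 0.0 0.0 24.0
      vertex 22.0 0.0 24.0
      vertex 22.0 7.0 24.0
    endloop
  endfacet
  facet normal 0.0000 0.0000 1.0000
    outer loop
      vertex 0.0 0.0 24.0
      vertex 22.0 7.0 24.0
      vertex 8.0 7.0 24.0
    endloop
  endfacet
  facet normal 0.0000 0.0000 1.0000
    outer loop
      vertex 0.0 0.0 24.0
      vertex 8.0 7.0 24.0
      vertex 8.0 19.0 24.0
    endloop
  endfacet
  facet normal 0.0000 0.0000 1.0000
    outer loop
      vertex 0.0 0.0 24.0
      vertex 8.0 19.0 24.0
      vertex 0.0 19.0 24.0
    endloop
  endfacet
  facet normal 0.0000 -1.0000 0.0000
    outer loop
      vertex 0.0 0.0 0.0
      vertex 22.0 0.0 0.0
      vertex 22.0 0.0 24.0
    endloop
  endfacet
  facet normal 0.0000 -1.0000 0.0000
    outer loop
      vertex 0.0 0.0 0.0
      vertex 22.0 0.0 24.0
      vertex 0.0 0.0 24.0
    endloop
  endfacet
  facet normal 1.0000 0.0000 0.0000
    outer loop
      vertex 22.0 0.0 0.0
      vertex 22.0 7.0 0.0
      vertex 22.0 7.0 24.0
    endloop
  endfacet
  facet normal 1.0000 0.0000 0.0000
    outer loop
      vertex 22.0 0.0 0.0
      vertex 22.0 7.0 24.0
      vertex 22.0 0.0 24.0
    endloop
  endfacet
  facet normal 0.0000 1.0000 0.0000
    outer loop
      vertex 22.0 7.0 0.0
      vertex 8.0 7.0 0.0
      vertex 8.0 7.0 24.0
    endloop
  endfacet
  facet normal 0.0000 1.0000 0.0000
    outer loop
      vertex 22.0 7.0 0.0
      vertex 8.0 7.0 24.0
      vertex 22.0 7.0 24.0
    endloop
  endfacet
  facet normal 1.0000 0.0000 0.0000
    outer loop
      vertex 8.0 7.0 0.0
      vertex 8.0 19.0 0.0
      vertex 8.0 19.0 24.0
    endloop
  endfacet
  facet normal 1.0000 0.0000 0.0000
    outer loop
      vertex 8.0 7.0 0.0
      vertex 8.0 19.0 24.0
      vertex 8.0 7.0 24.0
    endloop
  endfacet
  facet normal 0.0000 1.0000 0.0000
    outer loop
      vertex 8.0 19.0 0.0
      vertex 0.0 19.0 0.0
      vertex 0.0 19.0 24.0
    endloop
  endfacet
  facet normal 0.0000 1.0000 0.0000
    outer loop
      vertex 8.0 19.0 0.0
      vertex 0.0 19.0 24.0
      vertex 8.0 19.0 24.0
    endloop
  endfacet
  facet normal -1.0000 0.0000 0.0000
    outer loop
      vertex 0.0 19.0 0.0
      vertex 0.0 0.0 0.0
      vertex 0.0 0.0 24.0
    endloop
  endfacet
  facet normal -1.0000 0.0000 0.0000
    outer loop
      vertex 0.0 19.0 0.0
      vertex 0.0 0.0 24.0
      vertex 0.0 19.0 24.0
    endloop
  endfacet
endsolid part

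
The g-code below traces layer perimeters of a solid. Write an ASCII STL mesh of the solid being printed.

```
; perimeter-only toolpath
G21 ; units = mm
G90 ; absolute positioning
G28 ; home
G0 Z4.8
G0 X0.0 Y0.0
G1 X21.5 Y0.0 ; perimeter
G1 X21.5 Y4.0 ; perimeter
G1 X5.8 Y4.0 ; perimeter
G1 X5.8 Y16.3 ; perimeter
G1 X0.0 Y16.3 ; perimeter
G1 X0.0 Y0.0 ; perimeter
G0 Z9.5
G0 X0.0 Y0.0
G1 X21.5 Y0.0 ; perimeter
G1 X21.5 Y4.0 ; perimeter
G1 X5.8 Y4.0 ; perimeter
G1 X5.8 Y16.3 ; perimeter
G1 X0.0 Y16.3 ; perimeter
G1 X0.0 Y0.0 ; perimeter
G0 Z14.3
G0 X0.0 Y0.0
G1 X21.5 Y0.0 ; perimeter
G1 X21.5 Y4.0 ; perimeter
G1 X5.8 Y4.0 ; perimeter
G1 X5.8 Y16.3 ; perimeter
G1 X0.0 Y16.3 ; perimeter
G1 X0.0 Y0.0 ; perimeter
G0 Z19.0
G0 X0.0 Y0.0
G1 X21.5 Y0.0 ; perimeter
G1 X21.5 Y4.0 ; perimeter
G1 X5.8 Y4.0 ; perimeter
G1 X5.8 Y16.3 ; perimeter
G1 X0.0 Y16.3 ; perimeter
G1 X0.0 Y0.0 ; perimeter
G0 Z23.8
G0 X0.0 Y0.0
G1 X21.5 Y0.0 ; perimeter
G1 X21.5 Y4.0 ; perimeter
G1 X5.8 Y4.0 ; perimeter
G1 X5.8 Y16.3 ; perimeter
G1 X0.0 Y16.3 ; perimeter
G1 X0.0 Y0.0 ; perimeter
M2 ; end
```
solid part
  facet normal 0.0000 0.0000 -1.0000
    outer loop
      vertex 21.5 4.0 0.0
      vertex 21.5 0.0 0.0
      vertex 0.0 0.0 0.0
    endloop
  endfacet
  facet normal 0.0000 0.0000 -1.0000
    outer loop
      vertex 5.8 4.0 0.0
      vertex 21.5 4.0 0.0
      vertex 0.0 0.0 0.0
    endloop
  endfacet
  facet normal 0.0000 0.0000 -1.0000
    outer loop
      vertex 5.8 16.3 0.0
      vertex 5.8 4.0 0.0
      vertex 0.0 0.0 0.0
    endloop
  endfacet
  facet normal 0.0000 0.0000 -1.0000
    outer loop
      vertex 0.0 16.3 0.0
      vertex 5.8 16.3 0.0
      vertex 0.0 0.0 0.0
    endloop
  endfacet
  facet normal 0.0000 0.0000 1.0000
    outer loop
      vertex 0.0 0.0 23.8
      vertex 21.5 0.0 23.8
      vertex 21.5 4.0 23.8
    endloop
  endfacet
  facet normal 0.0000 0.0000 1.0000
    outer loop
      vertex 0.0 0.0 23.8
      vertex 21.5 4.0 23.8
      vertex 5.8 4.0 23.8
    endloop
  endfacet
  facet normal 0.0000 0.0000 1.0000
    outer loop
      vertex 0.0 0.0 23.8
      vertex 5.8 4.0 23.8
      vertex 5.8 16.3 23.8
    endloop
  endfacet
  facet normal 0.0000 0.0000 1.0000
    outer loop
      vertex 0.0 0.0 23.8
      vertex 5.8 16.3 23.8
      vertex 0.0 16.3 23.8
    endloop
  endfacet
  facet normal 0.0000 -1.0000 0.0000
    outer loop
      vertex 0.0 0.0 0.0
      vertex 21.5 0.0 0.0
      vertex 21.5 0.0 23.8
    endloop
  endfacet
  facet normal 0.0000 -1.0000 0.0000
    outer loop
      vertex 0.0 0.0 0.0
      vertex 21.5 0.0 23.8
      vertex 0.0 0.0 23.8
    endloop
  endfacet
  facet normal 1.0000 0.0000 0.0000
    outer loop
      vertex 21.5 0.0 0.0
      vertex 21.5 4.0 0.0
      vertex 21.5 4.0 23.8
    endloop
  endfacet
  facet normal 1.0000 0.0000 0.0000
    outer loop
      vertex 21.5 0.0 0.0
      vertex 21.5 4.0 23.8
      vertex 21.5 0.0 23.8
    endloop
  endfacet
  facet normal 0.0000 1.0000 0.0000
    outer loop
      vertex 21.5 4.0 0.0
      vertex 5.8 4.0 0.0
      vertex 5.8 4.0 23.8
    endloop
  endfacet
  facet normal 0.0000 1.0000 0.0000
    outer loop
      vertex 21.5 4.0 0.0
      vertex 5.8 4.0 23.8
      vertex 21.5 4.0 23.8
    endloop
  endfacet
  facet normal 1.0000 0.0000 0.0000
    outer loop
      vertex 5.8 4.0 0.0
      vertex 5.8 16.3 0.0
      vertex 5.8 16.3 23.8
    endloop
  endfacet
  facet normal 1.0000 0.0000 0.0000
    outer loop
      vertex 5.8 4.0 0.0
      vertex 5.8 16.3 23.8
      vertex 5.8 4.0 23.8
    endloop
  endfacet
  facet normal 0.0000 1.0000 0.0000
    outer loop
      vertex 5.8 16.3 0.0
      vertex 0.0 16.3 0.0
      vertex 0.0 16.3 23.8
    endloop
  endfacet
  facet normal 0.0000 1.0000 0.0000
    outer loop
      vertex 5.8 16.3 0.0
      vertex 0.0 16.3 23.8
      vertex 5.8 16.3 23.8
    endloop
  endfacet
  facet normal -1.0000 0.0000 0.0000
    outer loop
      vertex 0.0 16.3 0.0
      vertex 0.0 0.0 0.0
      vertex 0.0 0.0 23.8
    endloop
  endfacet
  facet normal -1.0000 0.0000 0.0000
    outer loop
      vertex 0.0 16.3 0.0
      vertex 0.0 0.0 23.8
      vertex 0.0 16.3 23.8
    endloop
  endfacet
endsolid part

The G0 Z moves step by Δz≈4.8 mm. Every layer's G1 loop is the same polygon, so the solid is a straight extrusion of it from z=0 to z≈23.8. Closing with flat bottom and top caps and triangulating gives 20 facets — an L-shaped prism: outer 21.5 × 16.3 mm, arm thicknesses ≈ 4 mm (horizontal) and 5.8 mm (vertical), extruded 23.8 mm in z.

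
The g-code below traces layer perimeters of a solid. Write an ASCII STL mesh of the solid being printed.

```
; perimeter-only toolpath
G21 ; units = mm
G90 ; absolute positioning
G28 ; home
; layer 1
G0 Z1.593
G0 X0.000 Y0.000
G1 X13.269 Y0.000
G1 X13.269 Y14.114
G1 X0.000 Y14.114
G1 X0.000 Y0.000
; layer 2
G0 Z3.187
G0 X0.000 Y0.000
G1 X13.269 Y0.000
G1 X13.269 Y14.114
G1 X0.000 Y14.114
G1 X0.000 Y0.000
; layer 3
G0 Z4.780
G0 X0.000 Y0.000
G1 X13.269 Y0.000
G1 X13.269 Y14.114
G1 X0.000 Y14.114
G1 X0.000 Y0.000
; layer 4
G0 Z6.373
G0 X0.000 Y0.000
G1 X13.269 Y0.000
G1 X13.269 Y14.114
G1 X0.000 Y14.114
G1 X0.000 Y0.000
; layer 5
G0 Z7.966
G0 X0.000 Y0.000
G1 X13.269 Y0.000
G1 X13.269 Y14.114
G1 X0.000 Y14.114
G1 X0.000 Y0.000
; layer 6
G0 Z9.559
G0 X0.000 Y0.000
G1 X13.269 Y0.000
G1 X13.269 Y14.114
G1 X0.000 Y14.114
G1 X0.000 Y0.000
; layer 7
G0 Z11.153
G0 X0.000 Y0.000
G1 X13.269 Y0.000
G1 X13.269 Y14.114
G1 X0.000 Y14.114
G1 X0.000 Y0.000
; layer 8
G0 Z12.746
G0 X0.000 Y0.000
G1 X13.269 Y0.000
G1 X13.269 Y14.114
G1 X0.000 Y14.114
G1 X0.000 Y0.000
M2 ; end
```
solid part
  facet normal 0.0000 0.0000 -1.0000
    outer loop
      vertex 13.269 14.114 0.000
      vertex 13.269 0.000 0.000
      vertex 0.000 0.000 0.000
    endloop
  endfacet
  facet normal 0.0000 0.0000 -1.0000
    outer loop
      vertex 0.000 14.114 0.000
      vertex 13.269 14.114 0.000
      vertex 0.000 0.000 0.000
    endloop
  endfacet
  facet normal 0.0000 0.0000 1.0000
    outer loop
      vertex 0.000 0.000 12.746
      vertex 13.269 0.000 12.746
      vertex 13.269 14.114 12.746
    endloop
  endfacet
  facet normal 0.0000 0.0000 1.0000
    outer loop
      vertex 0.000 0.000 12.746
      vertex 13.269 14.114 12.746
      vertex 0.000 14.114 12.746
    endloop
  endfacet
  facet normal 0.0000 -1.0000 0.0000
    outer loop
      vertex 0.000 0.000 0.000
      vertex 13.269 0.000 0.000
      vertex 13.269 0.000 12.746
    endloop
  endfacet
  facet normal 0.0000 -1.0000 0.0000
    outer loop
      vertex 0.000 0.000 0.000
      vertex 13.269 0.000 12.746
      vertex 0.000 0.000 12.746
    endloop
  endfacet
  facet normal 0.0000 1.0000 0.0000
    outer loop
      vertex 13.269 14.114 12.746
      vertex 13.269 14.114 0.000
      vertex 0.000 14.114 0.000
    endloop
  endfacet
  facet normal 0.0000 1.0000 0.0000
    outer loop
      vertex 0.000 14.114 12.746
      vertex 13.269 14.114 12.746
      vertex 0.000 14.114 0.000
    endloop
  endfacet
  facet normal -1.0000 0.0000 0.0000
    outer loop
      vertex 0.000 14.114 12.746
      vertex 0.000 14.114 0.000
      vertex 0.000 0.000 0.000
    endloop
  endfacet
  facet normal -1.0000 0.0000 0.0000
    outer loop
      vertex 0.000 0.000 12.746
      vertex 0.000 14.114 12.746
      vertex 0.000 0.000 0.000
    endloop
  endfacet
  facet normal 1.0000 0.0000 0.0000
    outer loop
      vertex 13.269 0.000 0.000
      vertex 13.269 14.114 0.000
      vertex 13.269 14.114 12.746
    endloop
  endfacet
  facet normal 1.0000 0.0000 0.0000
    outer loop
      vertex 13.269 0.000 0.000
      vertex 13.269 14.114 12.746
      vertex 13.269 0.000 12.746
    endloop
  endfacet
endsolid part

The G0 Z moves step by Δz≈1.593 mm. Every layer's G1 loop is the same polygon, so the solid is a straight extrusion of it from z=0 to z≈12.7. Closing with flat bottom and top caps and triangulating gives 12 facets — a rectangular box, roughly 13.3 × 14.1 mm footprint and 12.7 mm tall.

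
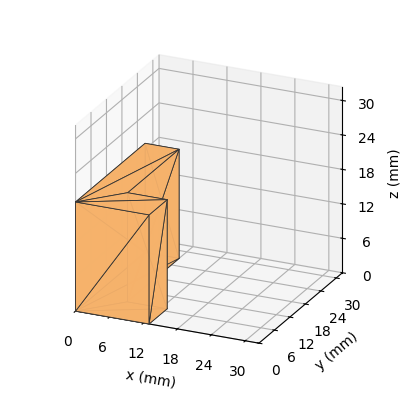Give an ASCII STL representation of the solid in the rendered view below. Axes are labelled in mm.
Reading the render: the shape is an L-shaped prism: outer 13 × 27 mm, arm thicknesses ≈ 7 mm (horizontal) and 6 mm (vertical), extruded 19 mm in z (dimensions read to the nearest mm from the axis ticks). For the STL, each face is triangulated and given an outward normal.

solid part
  facet normal 0.0000 0.0000 -1.0000
    outer loop
      vertex 13.000 7.000 0.000
      vertex 13.000 0.000 0.000
      vertex 0.000 0.000 0.000
    endloop
  endfacet
  facet normal 0.0000 0.0000 -1.0000
    outer loop
      vertex 6.000 7.000 0.000
      vertex 13.000 7.000 0.000
      vertex 0.000 0.000 0.000
    endloop
  endfacet
  facet normal 0.0000 0.0000 -1.0000
    outer loop
      vertex 6.000 27.000 0.000
      vertex 6.000 7.000 0.000
      vertex 0.000 0.000 0.000
    endloop
  endfacet
  facet normal 0.0000 0.0000 -1.0000
    outer loop
      vertex 0.000 27.000 0.000
      vertex 6.000 27.000 0.000
      vertex 0.000 0.000 0.000
    endloop
  endfacet
  facet normal 0.0000 0.0000 1.0000
    outer loop
      vertex 0.000 0.000 19.000
      vertex 13.000 0.000 19.000
      vertex 13.000 7.000 19.000
    endloop
  endfacet
  facet normal 0.0000 0.0000 1.0000
    outer loop
      vertex 0.000 0.000 19.000
      vertex 13.000 7.000 19.000
      vertex 6.000 7.000 19.000
    endloop
  endfacet
  facet normal 0.0000 0.0000 1.0000
    outer loop
      vertex 0.000 0.000 19.000
      vertex 6.000 7.000 19.000
      vertex 6.000 27.000 19.000
    endloop
  endfacet
  facet normal 0.0000 0.0000 1.0000
    outer loop
      vertex 0.000 0.000 19.000
      vertex 6.000 27.000 19.000
      vertex 0.000 27.000 19.000
    endloop
  endfacet
  facet normal 0.0000 -1.0000 0.0000
    outer loop
      vertex 0.000 0.000 0.000
      vertex 13.000 0.000 0.000
      vertex 13.000 0.000 19.000
    endloop
  endfacet
  facet normal 0.0000 -1.0000 0.0000
    outer loop
      vertex 0.000 0.000 0.000
      vertex 13.000 0.000 19.000
      vertex 0.000 0.000 19.000
    endloop
  endfacet
  facet normal 1.0000 0.0000 0.0000
    outer loop
      vertex 13.000 0.000 0.000
      vertex 13.000 7.000 0.000
      vertex 13.000 7.000 19.000
    endloop
  endfacet
  facet normal 1.0000 0.0000 0.0000
    outer loop
      vertex 13.000 0.000 0.000
      vertex 13.000 7.000 19.000
      vertex 13.000 0.000 19.000
    endloop
  endfacet
  facet normal 0.0000 1.0000 0.0000
    outer loop
      vertex 13.000 7.000 0.000
      vertex 6.000 7.000 0.000
      vertex 6.000 7.000 19.000
    endloop
  endfacet
  facet normal 0.0000 1.0000 0.0000
    outer loop
      vertex 13.000 7.000 0.000
      vertex 6.000 7.000 19.000
      vertex 13.000 7.000 19.000
    endloop
  endfacet
  facet normal 1.0000 0.0000 0.0000
    outer loop
      vertex 6.000 7.000 0.000
      vertex 6.000 27.000 0.000
      vertex 6.000 27.000 19.000
    endloop
  endfacet
  facet normal 1.0000 0.0000 0.0000
    outer loop
      vertex 6.000 7.000 0.000
      vertex 6.000 27.000 19.000
      vertex 6.000 7.000 19.000
    endloop
  endfacet
  facet normal 0.0000 1.0000 0.0000
    outer loop
      vertex 6.000 27.000 0.000
      vertex 0.000 27.000 0.000
      vertex 0.000 27.000 19.000
    endloop
  endfacet
  facet normal 0.0000 1.0000 0.0000
    outer loop
      vertex 6.000 27.000 0.000
      vertex 0.000 27.000 19.000
      vertex 6.000 27.000 19.000
    endloop
  endfacet
  facet normal -1.0000 0.0000 0.0000
    outer loop
      vertex 0.000 27.000 0.000
      vertex 0.000 0.000 0.000
      vertex 0.000 0.000 19.000
    endloop
  endfacet
  facet normal -1.0000 0.0000 0.0000
    outer loop
      vertex 0.000 27.000 0.000
      vertex 0.000 0.000 19.000
      vertex 0.000 27.000 19.000
    endloop
  endfacet
endsolid part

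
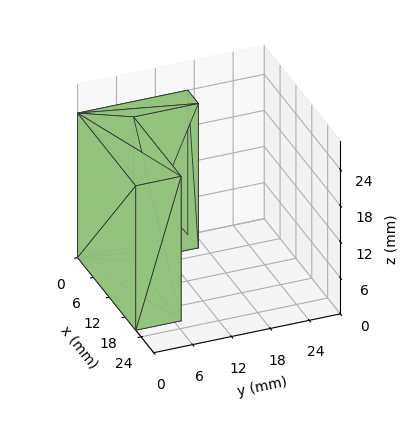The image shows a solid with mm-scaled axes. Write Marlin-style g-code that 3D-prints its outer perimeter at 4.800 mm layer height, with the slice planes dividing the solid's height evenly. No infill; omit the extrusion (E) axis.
Reading the render: the shape is an L-shaped prism: outer 22 × 17 mm, arm thicknesses ≈ 7 mm (horizontal) and 4 mm (vertical), extruded 24 mm in z (dimensions read to the nearest mm from the axis ticks). For the g-code, the solid's height is divided into equal slices at the stated Δz and each level perimeter traced with G1 moves after a G0 lift.

; perimeter-only toolpath
G21 ; units = mm
G90 ; absolute positioning
G28 ; home
; layer 1
G0 Z4.800
G0 X0.000 Y0.000
G1 X22.000 Y0.000
G1 X22.000 Y7.000
G1 X4.000 Y7.000
G1 X4.000 Y17.000
G1 X0.000 Y17.000
G1 X0.000 Y0.000
; layer 2
G0 Z9.600
G0 X0.000 Y0.000
G1 X22.000 Y0.000
G1 X22.000 Y7.000
G1 X4.000 Y7.000
G1 X4.000 Y17.000
G1 X0.000 Y17.000
G1 X0.000 Y0.000
; layer 3
G0 Z14.400
G0 X0.000 Y0.000
G1 X22.000 Y0.000
G1 X22.000 Y7.000
G1 X4.000 Y7.000
G1 X4.000 Y17.000
G1 X0.000 Y17.000
G1 X0.000 Y0.000
; layer 4
G0 Z19.200
G0 X0.000 Y0.000
G1 X22.000 Y0.000
G1 X22.000 Y7.000
G1 X4.000 Y7.000
G1 X4.000 Y17.000
G1 X0.000 Y17.000
G1 X0.000 Y0.000
; layer 5
G0 Z24.000
G0 X0.000 Y0.000
G1 X22.000 Y0.000
G1 X22.000 Y7.000
G1 X4.000 Y7.000
G1 X4.000 Y17.000
G1 X0.000 Y17.000
G1 X0.000 Y0.000
M2 ; end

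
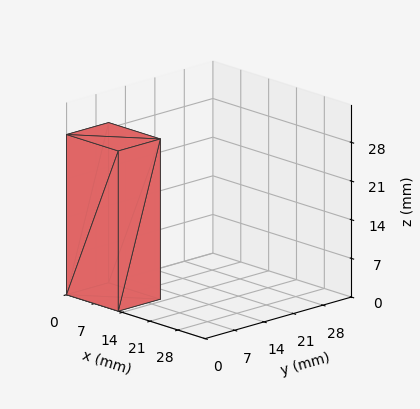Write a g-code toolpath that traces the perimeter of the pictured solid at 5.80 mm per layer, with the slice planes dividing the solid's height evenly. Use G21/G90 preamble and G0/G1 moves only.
Reading the render: the shape is a rectangular box, roughly 13 × 10 mm footprint and 29 mm tall (dimensions read to the nearest mm from the axis ticks). For the g-code, the solid's height is divided into equal slices at the stated Δz and each level perimeter traced with G1 moves after a G0 lift.

; perimeter-only toolpath
G21 ; units = mm
G90 ; absolute positioning
G28 ; home
; layer 1
G0 Z5.80
G0 X0.00 Y0.00
G1 X13.00 Y0.00
G1 X13.00 Y10.00
G1 X0.00 Y10.00
G1 X0.00 Y0.00
; layer 2
G0 Z11.60
G0 X0.00 Y0.00
G1 X13.00 Y0.00
G1 X13.00 Y10.00
G1 X0.00 Y10.00
G1 X0.00 Y0.00
; layer 3
G0 Z17.40
G0 X0.00 Y0.00
G1 X13.00 Y0.00
G1 X13.00 Y10.00
G1 X0.00 Y10.00
G1 X0.00 Y0.00
; layer 4
G0 Z23.20
G0 X0.00 Y0.00
G1 X13.00 Y0.00
G1 X13.00 Y10.00
G1 X0.00 Y10.00
G1 X0.00 Y0.00
; layer 5
G0 Z29.00
G0 X0.00 Y0.00
G1 X13.00 Y0.00
G1 X13.00 Y10.00
G1 X0.00 Y10.00
G1 X0.00 Y0.00
M2 ; end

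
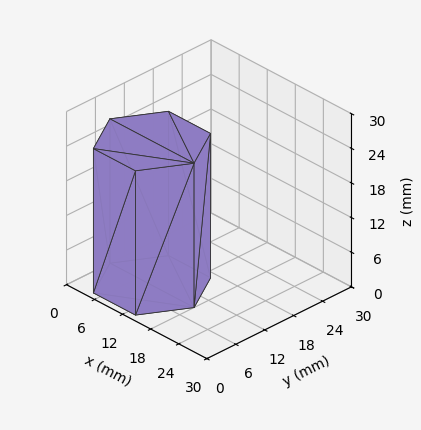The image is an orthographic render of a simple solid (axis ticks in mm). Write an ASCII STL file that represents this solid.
Reading the render: the shape is a regular 6-sided prism (a cylinder approximated with 6 flat sides), circumscribed radius ≈ 9 mm, height ≈ 25 mm (dimensions read to the nearest mm from the axis ticks). For the STL, each face is triangulated and given an outward normal.

solid part
  facet normal 0.0000 0.0000 -1.0000
    outer loop
      vertex 4.50 16.79 0.00
      vertex 13.50 16.79 0.00
      vertex 18.00 9.00 0.00
    endloop
  endfacet
  facet normal 0.0000 0.0000 -1.0000
    outer loop
      vertex 0.00 9.00 0.00
      vertex 4.50 16.79 0.00
      vertex 18.00 9.00 0.00
    endloop
  endfacet
  facet normal 0.0000 0.0000 -1.0000
    outer loop
      vertex 4.50 1.21 0.00
      vertex 0.00 9.00 0.00
      vertex 18.00 9.00 0.00
    endloop
  endfacet
  facet normal 0.0000 0.0000 -1.0000
    outer loop
      vertex 13.50 1.21 0.00
      vertex 4.50 1.21 0.00
      vertex 18.00 9.00 0.00
    endloop
  endfacet
  facet normal 0.0000 0.0000 1.0000
    outer loop
      vertex 18.00 9.00 25.00
      vertex 13.50 16.79 25.00
      vertex 4.50 16.79 25.00
    endloop
  endfacet
  facet normal 0.0000 0.0000 1.0000
    outer loop
      vertex 18.00 9.00 25.00
      vertex 4.50 16.79 25.00
      vertex 0.00 9.00 25.00
    endloop
  endfacet
  facet normal 0.0000 0.0000 1.0000
    outer loop
      vertex 18.00 9.00 25.00
      vertex 0.00 9.00 25.00
      vertex 4.50 1.21 25.00
    endloop
  endfacet
  facet normal 0.0000 0.0000 1.0000
    outer loop
      vertex 18.00 9.00 25.00
      vertex 4.50 1.21 25.00
      vertex 13.50 1.21 25.00
    endloop
  endfacet
  facet normal 0.8659 0.5002 0.0000
    outer loop
      vertex 18.00 9.00 0.00
      vertex 13.50 16.79 0.00
      vertex 13.50 16.79 25.00
    endloop
  endfacet
  facet normal 0.8659 0.5002 0.0000
    outer loop
      vertex 18.00 9.00 0.00
      vertex 13.50 16.79 25.00
      vertex 18.00 9.00 25.00
    endloop
  endfacet
  facet normal 0.0000 1.0000 0.0000
    outer loop
      vertex 13.50 16.79 0.00
      vertex 4.50 16.79 0.00
      vertex 4.50 16.79 25.00
    endloop
  endfacet
  facet normal 0.0000 1.0000 0.0000
    outer loop
      vertex 13.50 16.79 0.00
      vertex 4.50 16.79 25.00
      vertex 13.50 16.79 25.00
    endloop
  endfacet
  facet normal -0.8659 0.5002 0.0000
    outer loop
      vertex 4.50 16.79 0.00
      vertex 0.00 9.00 0.00
      vertex 0.00 9.00 25.00
    endloop
  endfacet
  facet normal -0.8659 0.5002 0.0000
    outer loop
      vertex 4.50 16.79 0.00
      vertex 0.00 9.00 25.00
      vertex 4.50 16.79 25.00
    endloop
  endfacet
  facet normal -0.8659 -0.5002 0.0000
    outer loop
      vertex 0.00 9.00 0.00
      vertex 4.50 1.21 0.00
      vertex 4.50 1.21 25.00
    endloop
  endfacet
  facet normal -0.8659 -0.5002 0.0000
    outer loop
      vertex 0.00 9.00 0.00
      vertex 4.50 1.21 25.00
      vertex 0.00 9.00 25.00
    endloop
  endfacet
  facet normal 0.0000 -1.0000 0.0000
    outer loop
      vertex 4.50 1.21 0.00
      vertex 13.50 1.21 0.00
      vertex 13.50 1.21 25.00
    endloop
  endfacet
  facet normal 0.0000 -1.0000 0.0000
    outer loop
      vertex 4.50 1.21 0.00
      vertex 13.50 1.21 25.00
      vertex 4.50 1.21 25.00
    endloop
  endfacet
  facet normal 0.8659 -0.5002 0.0000
    outer loop
      vertex 13.50 1.21 0.00
      vertex 18.00 9.00 0.00
      vertex 18.00 9.00 25.00
    endloop
  endfacet
  facet normal 0.8659 -0.5002 0.0000
    outer loop
      vertex 13.50 1.21 0.00
      vertex 18.00 9.00 25.00
      vertex 13.50 1.21 25.00
    endloop
  endfacet
endsolid part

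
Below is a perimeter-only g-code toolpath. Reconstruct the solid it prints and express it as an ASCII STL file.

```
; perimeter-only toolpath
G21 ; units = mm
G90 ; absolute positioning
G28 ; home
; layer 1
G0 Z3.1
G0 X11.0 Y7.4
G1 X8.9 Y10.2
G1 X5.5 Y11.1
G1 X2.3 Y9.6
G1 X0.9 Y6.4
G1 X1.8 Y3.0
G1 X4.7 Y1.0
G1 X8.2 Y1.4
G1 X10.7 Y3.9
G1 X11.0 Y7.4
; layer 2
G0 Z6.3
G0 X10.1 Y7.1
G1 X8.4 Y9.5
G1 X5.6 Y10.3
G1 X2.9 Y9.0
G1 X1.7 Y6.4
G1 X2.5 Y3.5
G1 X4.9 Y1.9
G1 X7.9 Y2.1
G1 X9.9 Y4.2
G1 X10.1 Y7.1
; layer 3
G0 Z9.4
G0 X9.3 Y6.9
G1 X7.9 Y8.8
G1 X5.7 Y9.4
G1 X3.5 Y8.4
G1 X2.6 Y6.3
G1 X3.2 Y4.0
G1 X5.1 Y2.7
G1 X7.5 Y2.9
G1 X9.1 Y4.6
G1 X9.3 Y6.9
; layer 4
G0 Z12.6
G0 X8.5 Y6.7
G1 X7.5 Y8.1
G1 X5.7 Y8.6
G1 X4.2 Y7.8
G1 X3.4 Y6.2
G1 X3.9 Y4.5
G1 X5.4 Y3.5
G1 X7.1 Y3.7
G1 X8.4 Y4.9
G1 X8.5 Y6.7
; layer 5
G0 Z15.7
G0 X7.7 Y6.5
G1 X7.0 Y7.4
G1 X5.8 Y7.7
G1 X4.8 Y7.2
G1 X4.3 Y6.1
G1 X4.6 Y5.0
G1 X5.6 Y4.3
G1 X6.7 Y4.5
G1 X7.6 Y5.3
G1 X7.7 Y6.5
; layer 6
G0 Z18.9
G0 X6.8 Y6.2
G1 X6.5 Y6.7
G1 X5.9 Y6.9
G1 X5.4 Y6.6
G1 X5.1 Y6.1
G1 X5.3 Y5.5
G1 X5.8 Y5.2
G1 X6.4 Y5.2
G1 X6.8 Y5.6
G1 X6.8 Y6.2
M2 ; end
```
solid part
  facet normal 0.0000 0.0000 -1.0000
    outer loop
      vertex 5.4 12.0 0.0
      vertex 9.4 10.9 0.0
      vertex 11.8 7.6 0.0
    endloop
  endfacet
  facet normal 0.0000 0.0000 -1.0000
    outer loop
      vertex 1.7 10.2 0.0
      vertex 5.4 12.0 0.0
      vertex 11.8 7.6 0.0
    endloop
  endfacet
  facet normal 0.0000 0.0000 -1.0000
    outer loop
      vertex 0.0 6.5 0.0
      vertex 1.7 10.2 0.0
      vertex 11.8 7.6 0.0
    endloop
  endfacet
  facet normal 0.0000 0.0000 -1.0000
    outer loop
      vertex 1.1 2.5 0.0
      vertex 0.0 6.5 0.0
      vertex 11.8 7.6 0.0
    endloop
  endfacet
  facet normal 0.0000 0.0000 -1.0000
    outer loop
      vertex 4.5 0.2 0.0
      vertex 1.1 2.5 0.0
      vertex 11.8 7.6 0.0
    endloop
  endfacet
  facet normal 0.0000 0.0000 -1.0000
    outer loop
      vertex 8.6 0.6 0.0
      vertex 4.5 0.2 0.0
      vertex 11.8 7.6 0.0
    endloop
  endfacet
  facet normal 0.0000 0.0000 -1.0000
    outer loop
      vertex 11.5 3.5 0.0
      vertex 8.6 0.6 0.0
      vertex 11.8 7.6 0.0
    endloop
  endfacet
  facet normal 0.7835 0.5698 0.2480
    outer loop
      vertex 11.8 7.6 0.0
      vertex 9.4 10.9 0.0
      vertex 6.0 6.0 22.0
    endloop
  endfacet
  facet normal 0.2569 0.9341 0.2478
    outer loop
      vertex 9.4 10.9 0.0
      vertex 5.4 12.0 0.0
      vertex 6.0 6.0 22.0
    endloop
  endfacet
  facet normal -0.4237 0.8709 0.2491
    outer loop
      vertex 5.4 12.0 0.0
      vertex 1.7 10.2 0.0
      vertex 6.0 6.0 22.0
    endloop
  endfacet
  facet normal -0.8800 0.4043 0.2492
    outer loop
      vertex 1.7 10.2 0.0
      vertex 0.0 6.5 0.0
      vertex 6.0 6.0 22.0
    endloop
  endfacet
  facet normal -0.9339 -0.2568 0.2489
    outer loop
      vertex 0.0 6.5 0.0
      vertex 1.1 2.5 0.0
      vertex 6.0 6.0 22.0
    endloop
  endfacet
  facet normal -0.5427 -0.8023 0.2485
    outer loop
      vertex 1.1 2.5 0.0
      vertex 4.5 0.2 0.0
      vertex 6.0 6.0 22.0
    endloop
  endfacet
  facet normal 0.0941 -0.9642 0.2478
    outer loop
      vertex 4.5 0.2 0.0
      vertex 8.6 0.6 0.0
      vertex 6.0 6.0 22.0
    endloop
  endfacet
  facet normal 0.6848 -0.6848 0.2490
    outer loop
      vertex 8.6 0.6 0.0
      vertex 11.5 3.5 0.0
      vertex 6.0 6.0 22.0
    endloop
  endfacet
  facet normal 0.9658 -0.0707 0.2495
    outer loop
      vertex 11.5 3.5 0.0
      vertex 11.8 7.6 0.0
      vertex 6.0 6.0 22.0
    endloop
  endfacet
endsolid part

The G0 Z moves step by Δz≈3.1 mm. The G1 loops shrink linearly with z, so the solid tapers from its base footprint up to z≈22. Closing with a flat bottom cap and the tapered top and triangulating gives 16 facets — a regular 9-sided pyramid, base circumscribed radius ≈ 6 mm, apex at z ≈ 22 mm.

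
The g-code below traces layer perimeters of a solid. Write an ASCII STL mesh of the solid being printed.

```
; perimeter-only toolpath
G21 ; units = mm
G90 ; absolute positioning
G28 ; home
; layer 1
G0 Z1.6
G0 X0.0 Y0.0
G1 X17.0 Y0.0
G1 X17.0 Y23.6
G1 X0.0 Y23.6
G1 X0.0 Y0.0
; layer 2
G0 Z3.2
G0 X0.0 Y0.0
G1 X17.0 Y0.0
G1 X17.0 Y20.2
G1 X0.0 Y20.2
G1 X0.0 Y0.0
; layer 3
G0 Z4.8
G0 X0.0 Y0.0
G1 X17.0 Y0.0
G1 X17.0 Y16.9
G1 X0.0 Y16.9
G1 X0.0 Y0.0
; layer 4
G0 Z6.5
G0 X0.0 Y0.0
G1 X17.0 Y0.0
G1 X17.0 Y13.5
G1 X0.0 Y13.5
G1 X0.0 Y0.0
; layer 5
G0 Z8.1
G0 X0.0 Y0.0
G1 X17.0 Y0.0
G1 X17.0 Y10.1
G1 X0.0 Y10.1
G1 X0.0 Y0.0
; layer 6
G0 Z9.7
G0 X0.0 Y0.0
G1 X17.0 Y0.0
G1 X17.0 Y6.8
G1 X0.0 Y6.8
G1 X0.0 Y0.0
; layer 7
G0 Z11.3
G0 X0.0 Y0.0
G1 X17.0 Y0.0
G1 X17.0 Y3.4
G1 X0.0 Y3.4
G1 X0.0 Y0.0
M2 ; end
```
solid part
  facet normal 0.0000 0.0000 -1.0000
    outer loop
      vertex 17.0 27.0 0.0
      vertex 17.0 0.0 0.0
      vertex 0.0 0.0 0.0
    endloop
  endfacet
  facet normal 0.0000 0.0000 -1.0000
    outer loop
      vertex 0.0 27.0 0.0
      vertex 17.0 27.0 0.0
      vertex 0.0 0.0 0.0
    endloop
  endfacet
  facet normal 0.0000 -1.0000 0.0000
    outer loop
      vertex 0.0 0.0 0.0
      vertex 17.0 0.0 0.0
      vertex 17.0 0.0 12.9
    endloop
  endfacet
  facet normal 0.0000 -1.0000 0.0000
    outer loop
      vertex 0.0 0.0 0.0
      vertex 17.0 0.0 12.9
      vertex 0.0 0.0 12.9
    endloop
  endfacet
  facet normal 0.0000 0.4311 0.9023
    outer loop
      vertex 0.0 0.0 12.9
      vertex 17.0 0.0 12.9
      vertex 17.0 27.0 0.0
    endloop
  endfacet
  facet normal 0.0000 0.4311 0.9023
    outer loop
      vertex 0.0 0.0 12.9
      vertex 17.0 27.0 0.0
      vertex 0.0 27.0 0.0
    endloop
  endfacet
  facet normal -1.0000 0.0000 0.0000
    outer loop
      vertex 0.0 0.0 12.9
      vertex 0.0 27.0 0.0
      vertex 0.0 0.0 0.0
    endloop
  endfacet
  facet normal 1.0000 0.0000 0.0000
    outer loop
      vertex 17.0 0.0 0.0
      vertex 17.0 27.0 0.0
      vertex 17.0 0.0 12.9
    endloop
  endfacet
endsolid part

The G0 Z moves step by Δz≈1.6 mm. The G1 loops shrink linearly with z, so the solid tapers from its base footprint up to z≈12.9. Closing with a flat bottom cap and the tapered top and triangulating gives 8 facets — a wedge (ramp): 17 × 27 mm base, rising to 12.9 mm along the y=0 edge and sloping linearly to z=0 at y=27.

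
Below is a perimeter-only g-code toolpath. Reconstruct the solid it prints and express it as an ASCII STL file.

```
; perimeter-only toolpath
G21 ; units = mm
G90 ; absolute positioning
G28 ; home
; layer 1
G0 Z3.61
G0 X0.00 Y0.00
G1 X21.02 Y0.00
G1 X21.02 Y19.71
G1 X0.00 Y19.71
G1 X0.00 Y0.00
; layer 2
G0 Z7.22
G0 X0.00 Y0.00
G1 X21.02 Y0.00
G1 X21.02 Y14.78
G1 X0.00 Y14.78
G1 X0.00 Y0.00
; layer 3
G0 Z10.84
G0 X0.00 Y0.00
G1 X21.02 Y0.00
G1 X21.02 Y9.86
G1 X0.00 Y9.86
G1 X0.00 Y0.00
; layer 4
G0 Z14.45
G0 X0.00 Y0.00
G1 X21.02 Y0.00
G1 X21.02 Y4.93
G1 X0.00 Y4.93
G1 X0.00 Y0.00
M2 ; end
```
solid part
  facet normal 0.0000 0.0000 -1.0000
    outer loop
      vertex 21.02 24.64 0.00
      vertex 21.02 0.00 0.00
      vertex 0.00 0.00 0.00
    endloop
  endfacet
  facet normal 0.0000 0.0000 -1.0000
    outer loop
      vertex 0.00 24.64 0.00
      vertex 21.02 24.64 0.00
      vertex 0.00 0.00 0.00
    endloop
  endfacet
  facet normal 0.0000 -1.0000 0.0000
    outer loop
      vertex 0.00 0.00 0.00
      vertex 21.02 0.00 0.00
      vertex 21.02 0.00 18.06
    endloop
  endfacet
  facet normal 0.0000 -1.0000 0.0000
    outer loop
      vertex 0.00 0.00 0.00
      vertex 21.02 0.00 18.06
      vertex 0.00 0.00 18.06
    endloop
  endfacet
  facet normal 0.0000 0.5912 0.8066
    outer loop
      vertex 0.00 0.00 18.06
      vertex 21.02 0.00 18.06
      vertex 21.02 24.64 0.00
    endloop
  endfacet
  facet normal 0.0000 0.5912 0.8066
    outer loop
      vertex 0.00 0.00 18.06
      vertex 21.02 24.64 0.00
      vertex 0.00 24.64 0.00
    endloop
  endfacet
  facet normal -1.0000 0.0000 0.0000
    outer loop
      vertex 0.00 0.00 18.06
      vertex 0.00 24.64 0.00
      vertex 0.00 0.00 0.00
    endloop
  endfacet
  facet normal 1.0000 0.0000 0.0000
    outer loop
      vertex 21.02 0.00 0.00
      vertex 21.02 24.64 0.00
      vertex 21.02 0.00 18.06
    endloop
  endfacet
endsolid part

The G0 Z moves step by Δz≈3.61 mm. The G1 loops shrink linearly with z, so the solid tapers from its base footprint up to z≈18.1. Closing with a flat bottom cap and the tapered top and triangulating gives 8 facets — a wedge (ramp): 21 × 24.6 mm base, rising to 18.1 mm along the y=0 edge and sloping linearly to z=0 at y=24.6.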